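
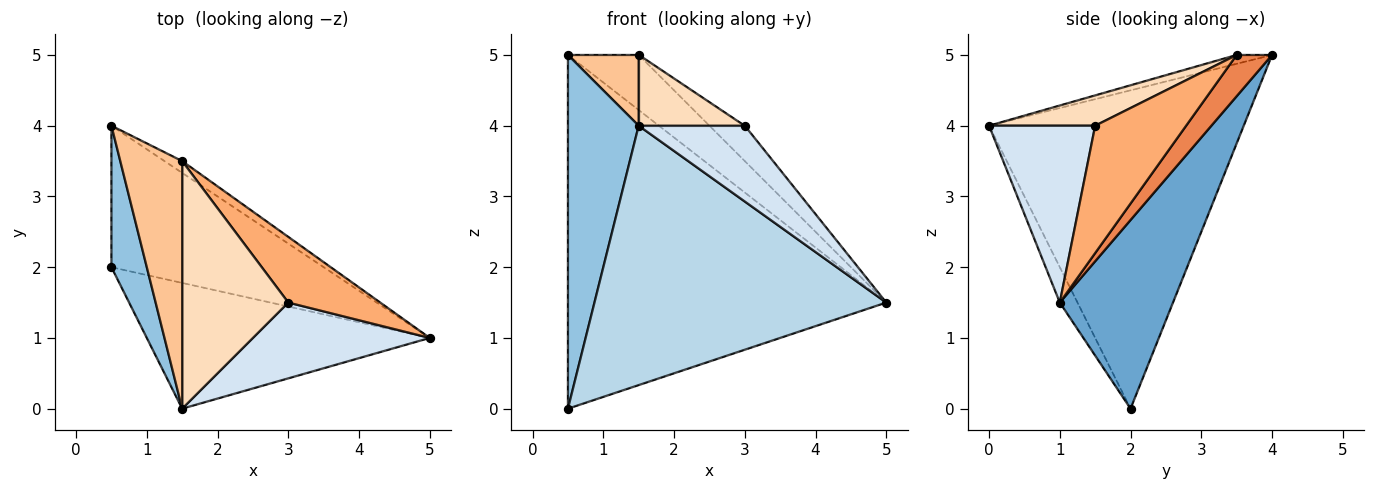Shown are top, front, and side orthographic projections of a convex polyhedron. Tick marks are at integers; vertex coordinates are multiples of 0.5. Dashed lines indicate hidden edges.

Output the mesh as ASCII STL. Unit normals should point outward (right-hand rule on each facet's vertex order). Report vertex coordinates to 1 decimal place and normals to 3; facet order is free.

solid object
 facet normal 0.313 0.882 -0.353
  outer loop
   vertex 0.5 2.0 0.0
   vertex 0.5 4.0 5.0
   vertex 5.0 1.0 1.5
  endloop
 endfacet
 facet normal -0.958 -0.266 0.106
  outer loop
   vertex 0.5 2.0 0.0
   vertex 1.5 0.0 4.0
   vertex 0.5 4.0 5.0
  endloop
 endfacet
 facet normal -0.054 -0.898 -0.436
  outer loop
   vertex 0.5 2.0 0.0
   vertex 5.0 1.0 1.5
   vertex 1.5 0.0 4.0
  endloop
 endfacet
 facet normal 0.577 -0.577 0.577
  outer loop
   vertex 3.0 1.5 4.0
   vertex 1.5 0.0 4.0
   vertex 5.0 1.0 1.5
  endloop
 endfacet
 facet normal 0.439 0.878 -0.188
  outer loop
   vertex 1.5 3.5 5.0
   vertex 5.0 1.0 1.5
   vertex 0.5 4.0 5.0
  endloop
 endfacet
 facet normal 0.773 0.301 0.558
  outer loop
   vertex 1.5 3.5 5.0
   vertex 3.0 1.5 4.0
   vertex 5.0 1.0 1.5
  endloop
 endfacet
 facet normal -0.136 -0.272 0.953
  outer loop
   vertex 1.5 3.5 5.0
   vertex 0.5 4.0 5.0
   vertex 1.5 0.0 4.0
  endloop
 endfacet
 facet normal 0.265 -0.265 0.927
  outer loop
   vertex 1.5 3.5 5.0
   vertex 1.5 0.0 4.0
   vertex 3.0 1.5 4.0
  endloop
 endfacet
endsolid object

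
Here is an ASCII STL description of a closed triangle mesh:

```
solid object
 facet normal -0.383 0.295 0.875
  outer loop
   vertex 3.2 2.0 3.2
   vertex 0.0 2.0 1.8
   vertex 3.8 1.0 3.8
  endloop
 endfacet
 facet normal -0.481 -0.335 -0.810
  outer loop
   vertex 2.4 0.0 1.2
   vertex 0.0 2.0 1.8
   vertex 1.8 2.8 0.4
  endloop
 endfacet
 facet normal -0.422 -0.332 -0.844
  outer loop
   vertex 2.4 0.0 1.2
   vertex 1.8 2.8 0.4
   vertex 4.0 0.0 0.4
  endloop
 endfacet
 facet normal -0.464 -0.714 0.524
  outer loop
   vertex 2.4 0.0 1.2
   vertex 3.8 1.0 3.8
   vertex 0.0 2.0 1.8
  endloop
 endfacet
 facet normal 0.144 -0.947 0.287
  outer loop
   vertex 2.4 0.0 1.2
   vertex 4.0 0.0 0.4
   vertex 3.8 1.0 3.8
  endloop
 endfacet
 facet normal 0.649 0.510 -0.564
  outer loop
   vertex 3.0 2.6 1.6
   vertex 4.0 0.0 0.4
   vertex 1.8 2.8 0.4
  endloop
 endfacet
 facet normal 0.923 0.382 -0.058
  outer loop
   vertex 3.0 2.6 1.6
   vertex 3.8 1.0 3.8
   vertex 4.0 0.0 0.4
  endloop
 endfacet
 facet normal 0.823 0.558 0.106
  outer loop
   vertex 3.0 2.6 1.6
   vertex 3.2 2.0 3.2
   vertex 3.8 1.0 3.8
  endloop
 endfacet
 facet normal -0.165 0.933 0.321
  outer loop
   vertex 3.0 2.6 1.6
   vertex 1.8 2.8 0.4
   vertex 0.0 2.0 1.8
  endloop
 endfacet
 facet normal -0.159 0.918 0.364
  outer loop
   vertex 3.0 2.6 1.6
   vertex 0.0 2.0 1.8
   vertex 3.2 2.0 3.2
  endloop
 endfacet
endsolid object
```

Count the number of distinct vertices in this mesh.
7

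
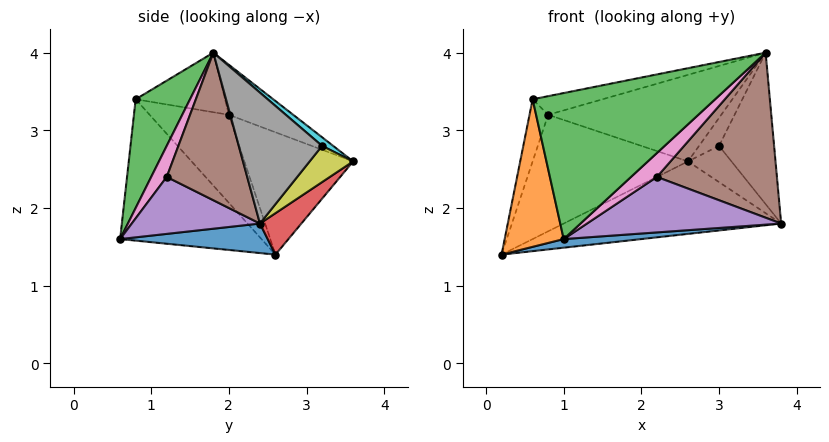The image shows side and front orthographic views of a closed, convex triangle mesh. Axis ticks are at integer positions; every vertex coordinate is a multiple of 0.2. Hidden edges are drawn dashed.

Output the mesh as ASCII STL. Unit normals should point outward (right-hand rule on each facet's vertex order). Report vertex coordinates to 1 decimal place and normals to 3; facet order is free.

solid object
 facet normal 0.107 -0.056 -0.993
  outer loop
   vertex 1.0 0.6 1.6
   vertex 0.2 2.6 1.4
   vertex 3.8 2.4 1.8
  endloop
 endfacet
 facet normal -0.911 -0.380 -0.160
  outer loop
   vertex 0.6 0.8 3.4
   vertex 0.2 2.6 1.4
   vertex 1.0 0.6 1.6
  endloop
 endfacet
 facet normal 0.281 -0.945 0.168
  outer loop
   vertex 0.6 0.8 3.4
   vertex 1.0 0.6 1.6
   vertex 3.6 1.8 4.0
  endloop
 endfacet
 facet normal 0.120 0.631 -0.766
  outer loop
   vertex 2.6 3.6 2.6
   vertex 3.8 2.4 1.8
   vertex 0.2 2.6 1.4
  endloop
 endfacet
 facet normal 0.540 -0.818 -0.196
  outer loop
   vertex 2.2 1.2 2.4
   vertex 1.0 0.6 1.6
   vertex 3.8 2.4 1.8
  endloop
 endfacet
 facet normal 0.549 -0.818 -0.173
  outer loop
   vertex 2.2 1.2 2.4
   vertex 3.8 2.4 1.8
   vertex 3.6 1.8 4.0
  endloop
 endfacet
 facet normal 0.510 -0.850 -0.128
  outer loop
   vertex 2.2 1.2 2.4
   vertex 3.6 1.8 4.0
   vertex 1.0 0.6 1.6
  endloop
 endfacet
 facet normal 0.814 0.538 0.221
  outer loop
   vertex 3.0 3.2 2.8
   vertex 3.6 1.8 4.0
   vertex 3.8 2.4 1.8
  endloop
 endfacet
 facet normal 0.707 0.707 0.000
  outer loop
   vertex 3.0 3.2 2.8
   vertex 3.8 2.4 1.8
   vertex 2.6 3.6 2.6
  endloop
 endfacet
 facet normal 0.383 0.690 0.614
  outer loop
   vertex 3.0 3.2 2.8
   vertex 2.6 3.6 2.6
   vertex 3.6 1.8 4.0
  endloop
 endfacet
 facet normal -0.256 0.200 0.946
  outer loop
   vertex 0.8 2.0 3.2
   vertex 0.6 0.8 3.4
   vertex 3.6 1.8 4.0
  endloop
 endfacet
 facet normal -0.197 0.531 0.824
  outer loop
   vertex 0.8 2.0 3.2
   vertex 3.6 1.8 4.0
   vertex 2.6 3.6 2.6
  endloop
 endfacet
 facet normal -0.904 0.213 0.372
  outer loop
   vertex 0.8 2.0 3.2
   vertex 0.2 2.6 1.4
   vertex 0.6 0.8 3.4
  endloop
 endfacet
 facet normal -0.520 0.743 0.421
  outer loop
   vertex 0.8 2.0 3.2
   vertex 2.6 3.6 2.6
   vertex 0.2 2.6 1.4
  endloop
 endfacet
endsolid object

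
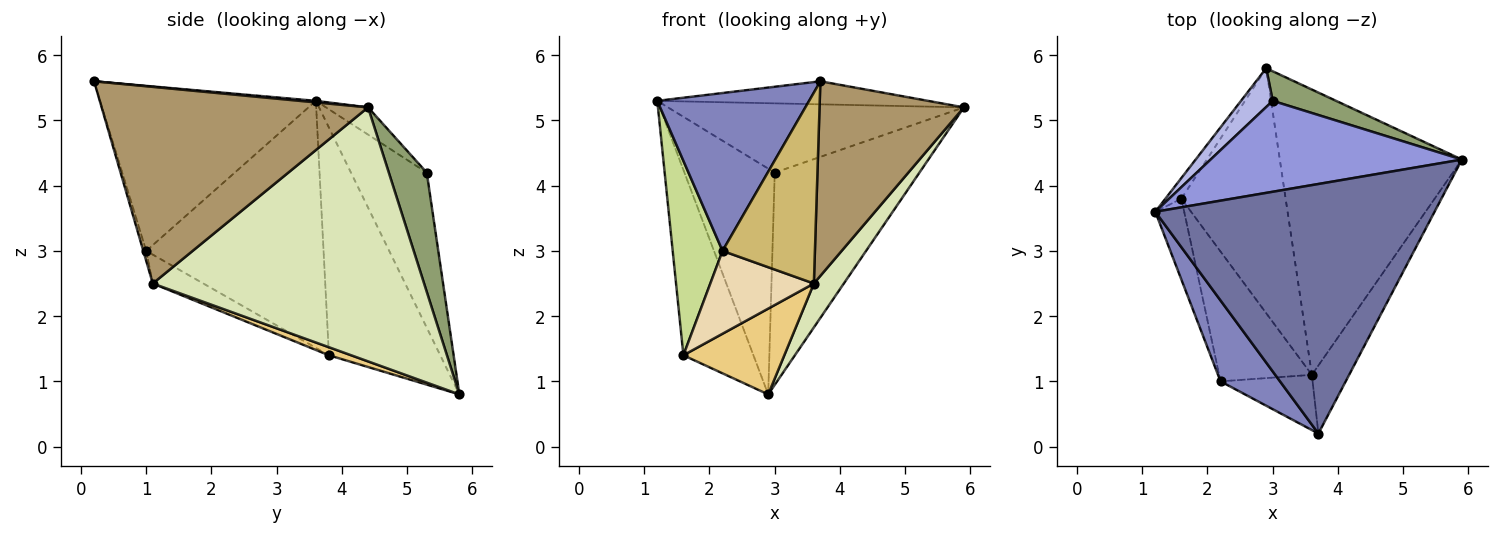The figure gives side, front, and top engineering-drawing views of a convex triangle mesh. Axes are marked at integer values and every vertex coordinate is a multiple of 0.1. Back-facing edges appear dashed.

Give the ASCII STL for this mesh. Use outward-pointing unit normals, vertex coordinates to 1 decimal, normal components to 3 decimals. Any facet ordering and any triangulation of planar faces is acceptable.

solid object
 facet normal 0.006 0.092 0.996
  outer loop
   vertex 3.7 0.2 5.6
   vertex 5.9 4.4 5.2
   vertex 1.2 3.6 5.3
  endloop
 endfacet
 facet normal -0.785 -0.552 0.283
  outer loop
   vertex 2.2 1.0 3.0
   vertex 3.7 0.2 5.6
   vertex 1.2 3.6 5.3
  endloop
 endfacet
 facet normal -0.086 0.604 0.793
  outer loop
   vertex 3.0 5.3 4.2
   vertex 1.2 3.6 5.3
   vertex 5.9 4.4 5.2
  endloop
 endfacet
 facet normal -0.637 0.759 0.130
  outer loop
   vertex 3.0 5.3 4.2
   vertex 2.9 5.8 0.8
   vertex 1.2 3.6 5.3
  endloop
 endfacet
 facet normal 0.251 0.959 0.134
  outer loop
   vertex 3.0 5.3 4.2
   vertex 5.9 4.4 5.2
   vertex 2.9 5.8 0.8
  endloop
 endfacet
 facet normal -0.845 0.531 -0.059
  outer loop
   vertex 1.6 3.8 1.4
   vertex 1.2 3.6 5.3
   vertex 2.9 5.8 0.8
  endloop
 endfacet
 facet normal -0.957 -0.269 -0.112
  outer loop
   vertex 1.6 3.8 1.4
   vertex 2.2 1.0 3.0
   vertex 1.2 3.6 5.3
  endloop
 endfacet
 facet normal 0.809 -0.089 -0.580
  outer loop
   vertex 3.6 1.1 2.5
   vertex 2.9 5.8 0.8
   vertex 5.9 4.4 5.2
  endloop
 endfacet
 facet normal 0.867 -0.470 -0.164
  outer loop
   vertex 3.6 1.1 2.5
   vertex 5.9 4.4 5.2
   vertex 3.7 0.2 5.6
  endloop
 endfacet
 facet normal -0.031 -0.960 -0.278
  outer loop
   vertex 3.6 1.1 2.5
   vertex 3.7 0.2 5.6
   vertex 2.2 1.0 3.0
  endloop
 endfacet
 facet normal 0.073 -0.330 -0.941
  outer loop
   vertex 3.6 1.1 2.5
   vertex 1.6 3.8 1.4
   vertex 2.9 5.8 0.8
  endloop
 endfacet
 facet normal -0.254 -0.520 -0.815
  outer loop
   vertex 3.6 1.1 2.5
   vertex 2.2 1.0 3.0
   vertex 1.6 3.8 1.4
  endloop
 endfacet
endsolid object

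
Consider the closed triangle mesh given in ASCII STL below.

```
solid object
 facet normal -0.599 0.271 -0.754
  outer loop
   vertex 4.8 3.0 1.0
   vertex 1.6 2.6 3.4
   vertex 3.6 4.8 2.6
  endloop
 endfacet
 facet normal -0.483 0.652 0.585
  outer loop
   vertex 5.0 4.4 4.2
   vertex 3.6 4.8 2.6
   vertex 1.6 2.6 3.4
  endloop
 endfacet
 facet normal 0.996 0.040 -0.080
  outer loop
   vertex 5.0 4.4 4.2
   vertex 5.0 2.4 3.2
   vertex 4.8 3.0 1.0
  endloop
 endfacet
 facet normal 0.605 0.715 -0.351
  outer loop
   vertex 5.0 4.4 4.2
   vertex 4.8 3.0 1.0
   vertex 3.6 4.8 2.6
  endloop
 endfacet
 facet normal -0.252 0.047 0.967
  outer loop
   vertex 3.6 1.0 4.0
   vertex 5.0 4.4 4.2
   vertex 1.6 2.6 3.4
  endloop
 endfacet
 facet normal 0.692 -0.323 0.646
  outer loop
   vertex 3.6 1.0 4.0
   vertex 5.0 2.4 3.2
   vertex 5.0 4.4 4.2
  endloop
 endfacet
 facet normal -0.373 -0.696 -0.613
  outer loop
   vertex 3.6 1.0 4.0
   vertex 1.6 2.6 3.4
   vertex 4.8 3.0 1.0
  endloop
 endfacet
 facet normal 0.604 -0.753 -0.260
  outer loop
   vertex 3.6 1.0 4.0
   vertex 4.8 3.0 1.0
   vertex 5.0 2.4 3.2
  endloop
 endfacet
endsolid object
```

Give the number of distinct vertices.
6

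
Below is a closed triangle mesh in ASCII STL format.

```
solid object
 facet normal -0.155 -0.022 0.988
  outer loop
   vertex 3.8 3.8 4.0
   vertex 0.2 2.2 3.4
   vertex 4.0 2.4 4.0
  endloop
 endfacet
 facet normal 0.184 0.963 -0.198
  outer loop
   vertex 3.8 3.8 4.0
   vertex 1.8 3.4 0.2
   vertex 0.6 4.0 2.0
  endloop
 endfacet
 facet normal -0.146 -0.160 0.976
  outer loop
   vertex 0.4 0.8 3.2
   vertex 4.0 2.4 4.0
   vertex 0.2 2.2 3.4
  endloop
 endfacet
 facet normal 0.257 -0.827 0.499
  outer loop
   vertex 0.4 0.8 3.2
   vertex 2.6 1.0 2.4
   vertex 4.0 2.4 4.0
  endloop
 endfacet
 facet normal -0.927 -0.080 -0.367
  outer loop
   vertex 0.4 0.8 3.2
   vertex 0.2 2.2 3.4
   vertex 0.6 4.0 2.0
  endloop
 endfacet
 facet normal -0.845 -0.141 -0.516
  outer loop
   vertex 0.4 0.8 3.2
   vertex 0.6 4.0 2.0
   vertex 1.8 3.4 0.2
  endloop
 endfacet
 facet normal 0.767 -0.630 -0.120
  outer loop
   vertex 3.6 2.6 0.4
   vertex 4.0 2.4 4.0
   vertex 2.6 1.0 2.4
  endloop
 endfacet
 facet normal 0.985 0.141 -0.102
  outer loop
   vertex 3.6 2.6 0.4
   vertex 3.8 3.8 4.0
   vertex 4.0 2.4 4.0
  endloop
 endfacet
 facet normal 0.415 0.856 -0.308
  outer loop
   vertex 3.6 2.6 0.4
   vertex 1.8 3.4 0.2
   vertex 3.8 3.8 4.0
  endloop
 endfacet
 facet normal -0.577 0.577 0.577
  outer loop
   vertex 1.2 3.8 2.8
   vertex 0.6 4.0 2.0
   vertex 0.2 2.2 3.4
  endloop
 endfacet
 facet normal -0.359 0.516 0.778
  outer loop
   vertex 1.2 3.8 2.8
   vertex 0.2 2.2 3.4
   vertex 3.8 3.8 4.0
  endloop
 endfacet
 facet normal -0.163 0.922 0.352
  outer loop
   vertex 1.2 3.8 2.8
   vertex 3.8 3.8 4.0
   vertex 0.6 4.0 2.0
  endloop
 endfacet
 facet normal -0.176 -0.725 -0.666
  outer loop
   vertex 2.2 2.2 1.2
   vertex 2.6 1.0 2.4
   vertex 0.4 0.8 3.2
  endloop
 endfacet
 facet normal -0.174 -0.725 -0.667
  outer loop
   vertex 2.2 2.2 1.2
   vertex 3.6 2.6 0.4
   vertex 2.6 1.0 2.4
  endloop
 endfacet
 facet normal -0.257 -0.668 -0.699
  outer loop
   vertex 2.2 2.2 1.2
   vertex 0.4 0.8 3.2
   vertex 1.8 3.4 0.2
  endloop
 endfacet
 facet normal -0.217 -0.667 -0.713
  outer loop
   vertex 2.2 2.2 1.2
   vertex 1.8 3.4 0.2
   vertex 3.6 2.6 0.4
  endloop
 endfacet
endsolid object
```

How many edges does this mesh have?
24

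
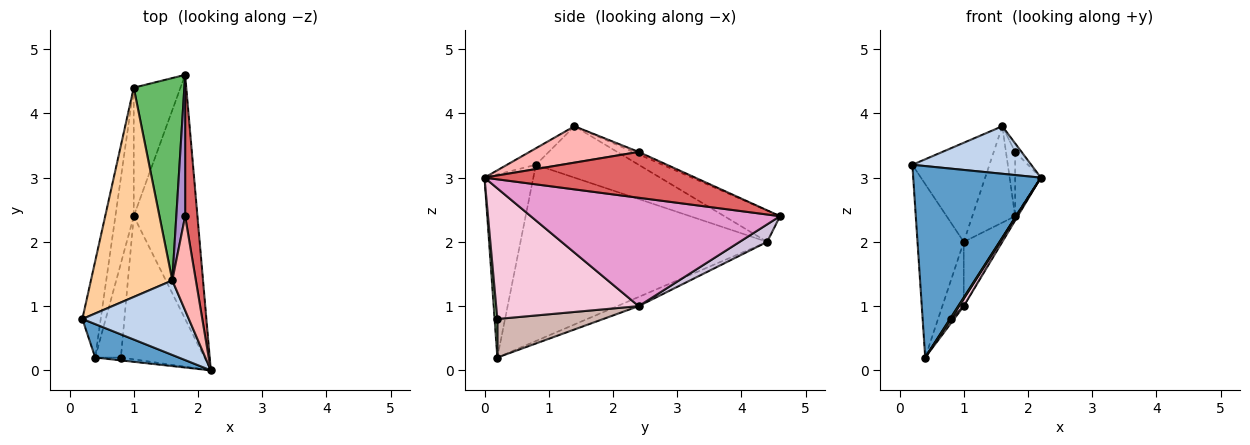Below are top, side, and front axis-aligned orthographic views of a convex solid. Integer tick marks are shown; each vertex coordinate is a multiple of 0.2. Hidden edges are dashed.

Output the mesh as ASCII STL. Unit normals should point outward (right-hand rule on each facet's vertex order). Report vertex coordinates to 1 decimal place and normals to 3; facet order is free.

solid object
 facet normal -0.353 -0.922 0.161
  outer loop
   vertex 0.4 0.2 0.2
   vertex 2.2 0.0 3.0
   vertex 0.2 0.8 3.2
  endloop
 endfacet
 facet normal -0.130 -0.533 0.836
  outer loop
   vertex 1.6 1.4 3.8
   vertex 0.2 0.8 3.2
   vertex 2.2 0.0 3.0
  endloop
 endfacet
 facet normal -0.978 0.183 -0.102
  outer loop
   vertex 1.0 4.4 2.0
   vertex 0.4 0.2 0.2
   vertex 0.2 0.8 3.2
  endloop
 endfacet
 facet normal -0.496 0.372 0.785
  outer loop
   vertex 1.0 4.4 2.0
   vertex 0.2 0.8 3.2
   vertex 1.6 1.4 3.8
  endloop
 endfacet
 facet normal -0.488 0.375 0.788
  outer loop
   vertex 1.0 4.4 2.0
   vertex 1.6 1.4 3.8
   vertex 1.8 4.6 2.4
  endloop
 endfacet
 facet normal 0.802 -0.267 -0.535
  outer loop
   vertex 0.8 0.2 0.8
   vertex 2.2 0.0 3.0
   vertex 0.4 0.2 0.2
  endloop
 endfacet
 facet normal 0.959 0.117 0.257
  outer loop
   vertex 1.8 2.4 3.4
   vertex 2.2 0.0 3.0
   vertex 1.8 4.6 2.4
  endloop
 endfacet
 facet normal 0.839 0.049 0.543
  outer loop
   vertex 1.8 2.4 3.4
   vertex 1.6 1.4 3.8
   vertex 2.2 0.0 3.0
  endloop
 endfacet
 facet normal -0.241 0.402 0.884
  outer loop
   vertex 1.8 2.4 3.4
   vertex 1.8 4.6 2.4
   vertex 1.6 1.4 3.8
  endloop
 endfacet
 facet normal 0.318 0.424 -0.848
  outer loop
   vertex 1.0 2.4 1.0
   vertex 1.0 4.4 2.0
   vertex 1.8 4.6 2.4
  endloop
 endfacet
 facet normal -0.408 0.408 -0.816
  outer loop
   vertex 1.0 2.4 1.0
   vertex 0.4 0.2 0.2
   vertex 1.0 4.4 2.0
  endloop
 endfacet
 facet normal 0.832 -0.025 -0.555
  outer loop
   vertex 1.0 2.4 1.0
   vertex 0.8 0.2 0.8
   vertex 0.4 0.2 0.2
  endloop
 endfacet
 facet normal 0.862 0.009 -0.507
  outer loop
   vertex 1.0 2.4 1.0
   vertex 1.8 4.6 2.4
   vertex 2.2 0.0 3.0
  endloop
 endfacet
 facet normal 0.842 -0.028 -0.538
  outer loop
   vertex 1.0 2.4 1.0
   vertex 2.2 0.0 3.0
   vertex 0.8 0.2 0.8
  endloop
 endfacet
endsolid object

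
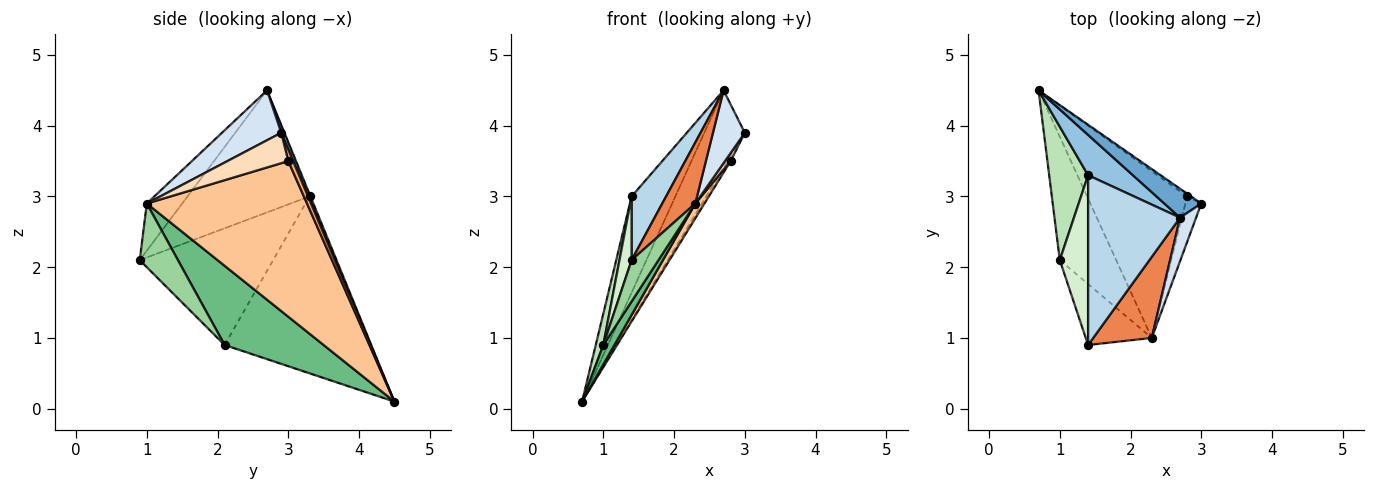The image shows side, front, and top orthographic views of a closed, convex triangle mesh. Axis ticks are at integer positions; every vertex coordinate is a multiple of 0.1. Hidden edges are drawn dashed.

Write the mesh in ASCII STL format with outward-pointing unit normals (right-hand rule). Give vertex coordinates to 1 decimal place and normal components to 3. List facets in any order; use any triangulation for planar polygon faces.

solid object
 facet normal 0.074 0.934 0.349
  outer loop
   vertex 2.7 2.7 4.5
   vertex 3.0 2.9 3.9
   vertex 0.7 4.5 0.1
  endloop
 endfacet
 facet normal -0.020 0.922 0.386
  outer loop
   vertex 1.4 3.3 3.0
   vertex 2.7 2.7 4.5
   vertex 0.7 4.5 0.1
  endloop
 endfacet
 facet normal -0.779 -0.220 0.587
  outer loop
   vertex 1.4 3.3 3.0
   vertex 1.4 0.9 2.1
   vertex 2.7 2.7 4.5
  endloop
 endfacet
 facet normal 0.848 -0.455 0.272
  outer loop
   vertex 2.3 1.0 2.9
   vertex 3.0 2.9 3.9
   vertex 2.7 2.7 4.5
  endloop
 endfacet
 facet normal -0.541 -0.505 0.672
  outer loop
   vertex 2.3 1.0 2.9
   vertex 2.7 2.7 4.5
   vertex 1.4 0.9 2.1
  endloop
 endfacet
 facet normal 0.817 0.503 -0.283
  outer loop
   vertex 2.8 3.0 3.5
   vertex 0.7 4.5 0.1
   vertex 3.0 2.9 3.9
  endloop
 endfacet
 facet normal 0.840 -0.048 -0.540
  outer loop
   vertex 2.8 3.0 3.5
   vertex 2.3 1.0 2.9
   vertex 0.7 4.5 0.1
  endloop
 endfacet
 facet normal 0.883 -0.082 -0.462
  outer loop
   vertex 2.8 3.0 3.5
   vertex 3.0 2.9 3.9
   vertex 2.3 1.0 2.9
  endloop
 endfacet
 facet normal 0.811 -0.091 -0.577
  outer loop
   vertex 1.0 2.1 0.9
   vertex 0.7 4.5 0.1
   vertex 2.3 1.0 2.9
  endloop
 endfacet
 facet normal 0.624 -0.439 -0.647
  outer loop
   vertex 1.0 2.1 0.9
   vertex 2.3 1.0 2.9
   vertex 1.4 0.9 2.1
  endloop
 endfacet
 facet normal -0.975 -0.050 0.215
  outer loop
   vertex 1.0 2.1 0.9
   vertex 1.4 3.3 3.0
   vertex 0.7 4.5 0.1
  endloop
 endfacet
 facet normal -0.968 -0.088 0.235
  outer loop
   vertex 1.0 2.1 0.9
   vertex 1.4 0.9 2.1
   vertex 1.4 3.3 3.0
  endloop
 endfacet
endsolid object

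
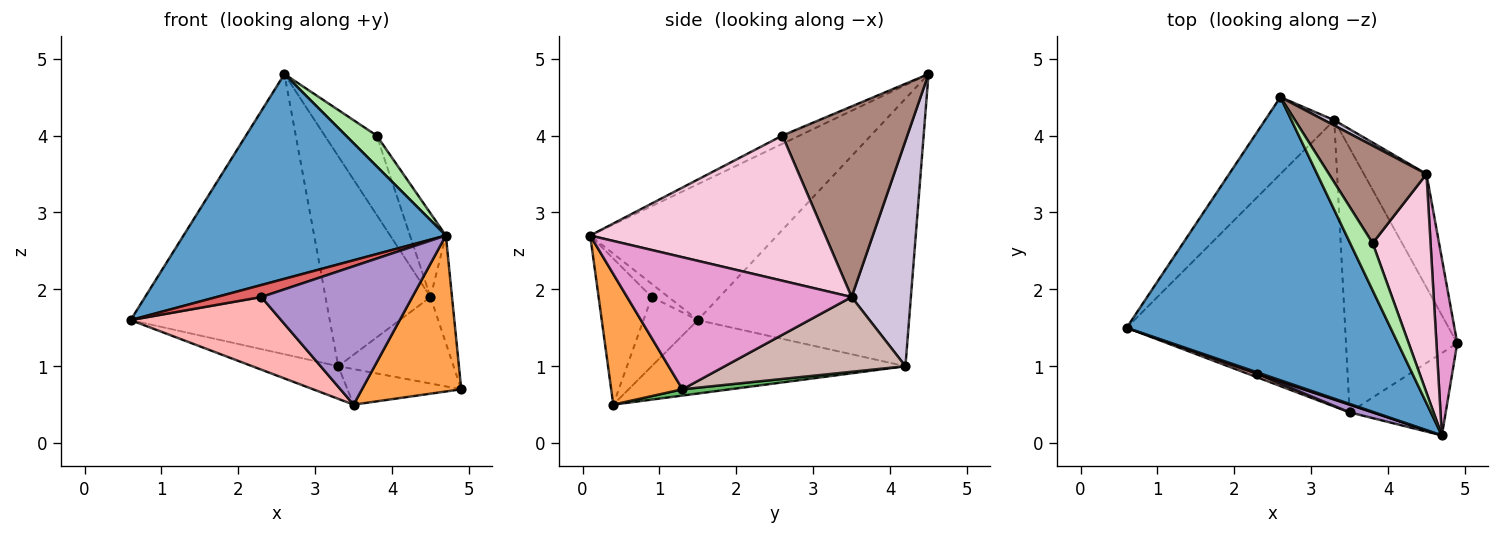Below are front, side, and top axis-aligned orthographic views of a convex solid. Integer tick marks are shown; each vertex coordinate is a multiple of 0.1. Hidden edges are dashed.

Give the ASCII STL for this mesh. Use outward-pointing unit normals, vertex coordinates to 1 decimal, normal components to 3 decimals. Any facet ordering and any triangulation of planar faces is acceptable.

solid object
 facet normal -0.385 -0.541 0.748
  outer loop
   vertex 4.7 0.1 2.7
   vertex 2.6 4.5 4.8
   vertex 0.6 1.5 1.6
  endloop
 endfacet
 facet normal -0.715 0.674 -0.185
  outer loop
   vertex 3.3 4.2 1.0
   vertex 0.6 1.5 1.6
   vertex 2.6 4.5 4.8
  endloop
 endfacet
 facet normal 0.536 -0.746 -0.394
  outer loop
   vertex 3.5 0.4 0.5
   vertex 4.9 1.3 0.7
   vertex 4.7 0.1 2.7
  endloop
 endfacet
 facet normal -0.317 0.107 -0.942
  outer loop
   vertex 3.5 0.4 0.5
   vertex 0.6 1.5 1.6
   vertex 3.3 4.2 1.0
  endloop
 endfacet
 facet normal 0.056 0.133 -0.990
  outer loop
   vertex 3.5 0.4 0.5
   vertex 3.3 4.2 1.0
   vertex 4.9 1.3 0.7
  endloop
 endfacet
 facet normal -0.292 -0.522 0.801
  outer loop
   vertex 3.8 2.6 4.0
   vertex 2.6 4.5 4.8
   vertex 4.7 0.1 2.7
  endloop
 endfacet
 facet normal -0.349 -0.930 0.116
  outer loop
   vertex 2.3 0.9 1.9
   vertex 4.7 0.1 2.7
   vertex 0.6 1.5 1.6
  endloop
 endfacet
 facet normal -0.339 -0.940 0.045
  outer loop
   vertex 2.3 0.9 1.9
   vertex 0.6 1.5 1.6
   vertex 3.5 0.4 0.5
  endloop
 endfacet
 facet normal -0.331 -0.942 0.052
  outer loop
   vertex 2.3 0.9 1.9
   vertex 3.5 0.4 0.5
   vertex 4.7 0.1 2.7
  endloop
 endfacet
 facet normal 0.491 0.871 0.022
  outer loop
   vertex 4.5 3.5 1.9
   vertex 3.3 4.2 1.0
   vertex 2.6 4.5 4.8
  endloop
 endfacet
 facet normal 0.835 0.347 0.427
  outer loop
   vertex 4.5 3.5 1.9
   vertex 2.6 4.5 4.8
   vertex 3.8 2.6 4.0
  endloop
 endfacet
 facet normal 0.689 0.440 -0.576
  outer loop
   vertex 4.5 3.5 1.9
   vertex 4.9 1.3 0.7
   vertex 3.3 4.2 1.0
  endloop
 endfacet
 facet normal 0.983 0.094 0.155
  outer loop
   vertex 4.5 3.5 1.9
   vertex 4.7 0.1 2.7
   vertex 4.9 1.3 0.7
  endloop
 endfacet
 facet normal 0.920 0.140 0.367
  outer loop
   vertex 4.5 3.5 1.9
   vertex 3.8 2.6 4.0
   vertex 4.7 0.1 2.7
  endloop
 endfacet
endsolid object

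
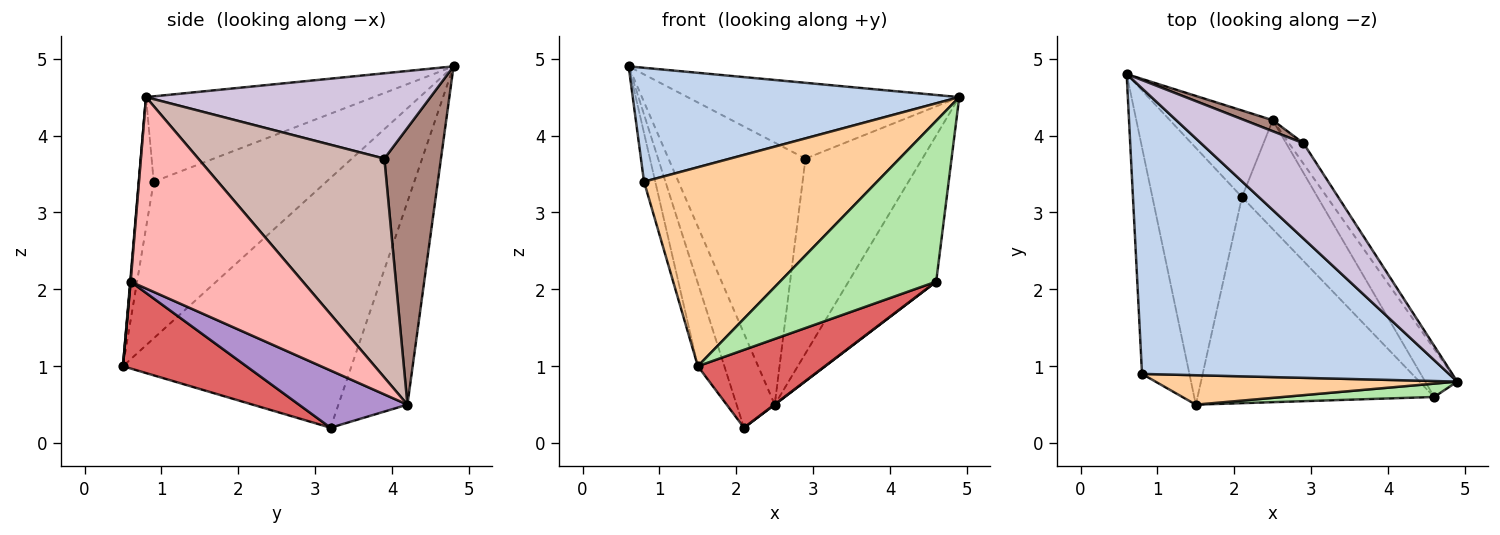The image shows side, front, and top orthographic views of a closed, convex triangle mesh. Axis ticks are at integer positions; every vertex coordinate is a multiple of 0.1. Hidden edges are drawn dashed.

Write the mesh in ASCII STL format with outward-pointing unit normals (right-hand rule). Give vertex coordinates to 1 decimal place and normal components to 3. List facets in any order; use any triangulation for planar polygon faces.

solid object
 facet normal -0.936 0.109 -0.336
  outer loop
   vertex 2.1 3.2 0.2
   vertex 1.5 0.5 1.0
   vertex 0.6 4.8 4.9
  endloop
 endfacet
 facet normal -0.250 -0.359 0.899
  outer loop
   vertex 0.8 0.9 3.4
   vertex 4.9 0.8 4.5
   vertex 0.6 4.8 4.9
  endloop
 endfacet
 facet normal -0.955 0.062 -0.289
  outer loop
   vertex 0.8 0.9 3.4
   vertex 0.6 4.8 4.9
   vertex 1.5 0.5 1.0
  endloop
 endfacet
 facet normal -0.063 -0.987 0.146
  outer loop
   vertex 0.8 0.9 3.4
   vertex 1.5 0.5 1.0
   vertex 4.9 0.8 4.5
  endloop
 endfacet
 facet normal -0.800 0.442 -0.406
  outer loop
   vertex 2.5 4.2 0.5
   vertex 2.1 3.2 0.2
   vertex 0.6 4.8 4.9
  endloop
 endfacet
 facet normal 0.003 -0.997 0.083
  outer loop
   vertex 4.6 0.6 2.1
   vertex 4.9 0.8 4.5
   vertex 1.5 0.5 1.0
  endloop
 endfacet
 facet normal 0.325 -0.334 -0.885
  outer loop
   vertex 4.6 0.6 2.1
   vertex 1.5 0.5 1.0
   vertex 2.1 3.2 0.2
  endloop
 endfacet
 facet normal 0.881 0.449 -0.148
  outer loop
   vertex 4.6 0.6 2.1
   vertex 2.5 4.2 0.5
   vertex 4.9 0.8 4.5
  endloop
 endfacet
 facet normal 0.604 -0.002 -0.797
  outer loop
   vertex 4.6 0.6 2.1
   vertex 2.1 3.2 0.2
   vertex 2.5 4.2 0.5
  endloop
 endfacet
 facet normal 0.546 0.522 0.656
  outer loop
   vertex 2.9 3.9 3.7
   vertex 0.6 4.8 4.9
   vertex 4.9 0.8 4.5
  endloop
 endfacet
 facet normal 0.382 0.923 0.039
  outer loop
   vertex 2.9 3.9 3.7
   vertex 2.5 4.2 0.5
   vertex 0.6 4.8 4.9
  endloop
 endfacet
 facet normal 0.845 0.531 -0.056
  outer loop
   vertex 2.9 3.9 3.7
   vertex 4.9 0.8 4.5
   vertex 2.5 4.2 0.5
  endloop
 endfacet
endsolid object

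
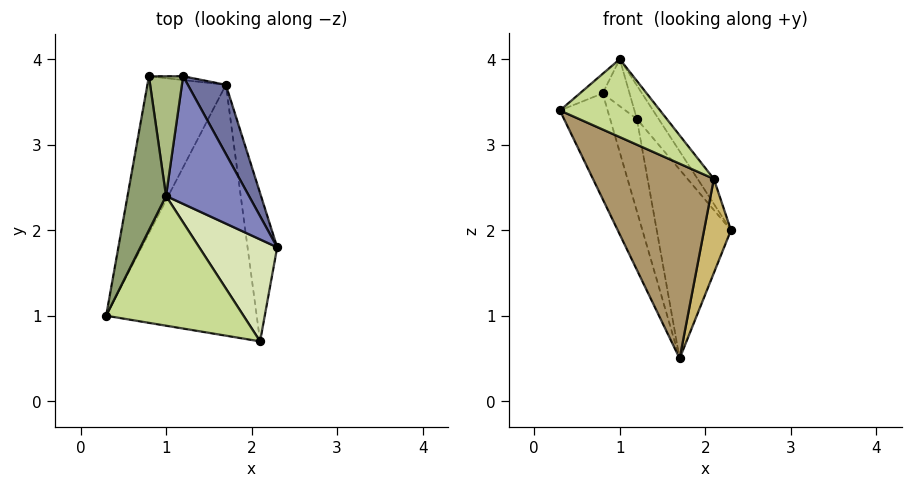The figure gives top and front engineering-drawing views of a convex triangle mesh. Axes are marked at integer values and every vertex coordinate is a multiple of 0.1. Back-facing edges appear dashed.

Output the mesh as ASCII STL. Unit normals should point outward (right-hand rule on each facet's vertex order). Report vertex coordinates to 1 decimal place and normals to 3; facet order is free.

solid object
 facet normal 0.904 0.402 0.147
  outer loop
   vertex 1.7 3.7 0.5
   vertex 1.2 3.8 3.3
   vertex 2.3 1.8 2.0
  endloop
 endfacet
 facet normal 0.849 0.134 0.511
  outer loop
   vertex 1.0 2.4 4.0
   vertex 2.3 1.8 2.0
   vertex 1.2 3.8 3.3
  endloop
 endfacet
 facet normal -0.942 0.188 -0.279
  outer loop
   vertex 0.8 3.8 3.6
   vertex 1.7 3.7 0.5
   vertex 0.3 1.0 3.4
  endloop
 endfacet
 facet normal -0.031 0.999 -0.041
  outer loop
   vertex 0.8 3.8 3.6
   vertex 1.2 3.8 3.3
   vertex 1.7 3.7 0.5
  endloop
 endfacet
 facet normal -0.741 0.085 0.667
  outer loop
   vertex 0.8 3.8 3.6
   vertex 0.3 1.0 3.4
   vertex 1.0 2.4 4.0
  endloop
 endfacet
 facet normal 0.572 0.300 0.763
  outer loop
   vertex 0.8 3.8 3.6
   vertex 1.0 2.4 4.0
   vertex 1.2 3.8 3.3
  endloop
 endfacet
 facet normal 0.283 -0.494 0.822
  outer loop
   vertex 2.1 0.7 2.6
   vertex 1.0 2.4 4.0
   vertex 0.3 1.0 3.4
  endloop
 endfacet
 facet normal 0.849 0.126 0.514
  outer loop
   vertex 2.1 0.7 2.6
   vertex 2.3 1.8 2.0
   vertex 1.0 2.4 4.0
  endloop
 endfacet
 facet normal -0.413 -0.559 -0.719
  outer loop
   vertex 2.1 0.7 2.6
   vertex 0.3 1.0 3.4
   vertex 1.7 3.7 0.5
  endloop
 endfacet
 facet normal 0.383 -0.495 -0.780
  outer loop
   vertex 2.1 0.7 2.6
   vertex 1.7 3.7 0.5
   vertex 2.3 1.8 2.0
  endloop
 endfacet
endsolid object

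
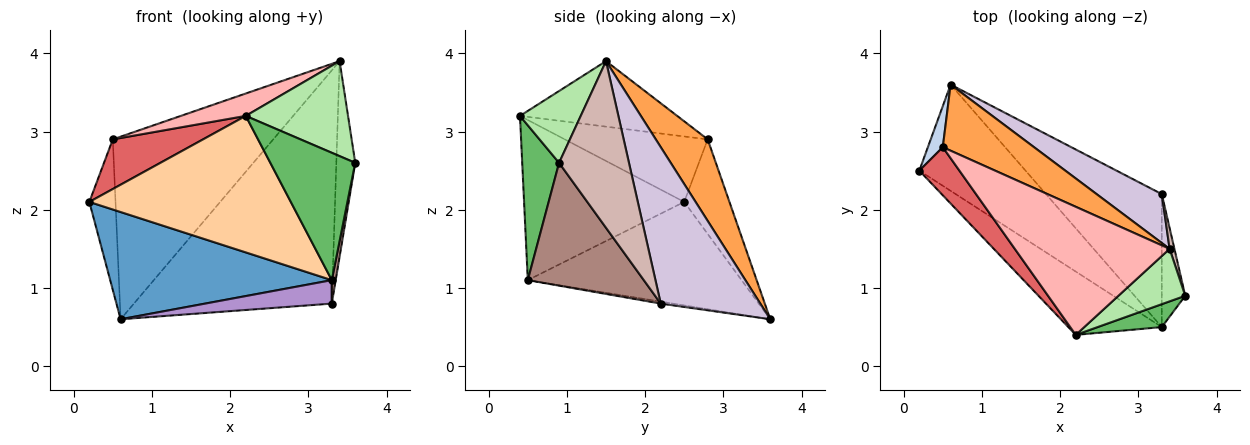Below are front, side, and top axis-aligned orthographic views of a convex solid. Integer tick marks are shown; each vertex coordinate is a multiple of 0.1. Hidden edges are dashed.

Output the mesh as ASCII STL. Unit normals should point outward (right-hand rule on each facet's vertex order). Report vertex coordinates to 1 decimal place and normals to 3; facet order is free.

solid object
 facet normal -0.565 -0.586 -0.581
  outer loop
   vertex 3.3 0.5 1.1
   vertex 0.2 2.5 2.1
   vertex 0.6 3.6 0.6
  endloop
 endfacet
 facet normal -0.857 0.496 0.135
  outer loop
   vertex 0.5 2.8 2.9
   vertex 0.6 3.6 0.6
   vertex 0.2 2.5 2.1
  endloop
 endfacet
 facet normal 0.291 0.900 0.326
  outer loop
   vertex 0.5 2.8 2.9
   vertex 3.4 1.5 3.9
   vertex 0.6 3.6 0.6
  endloop
 endfacet
 facet normal -0.585 -0.736 -0.341
  outer loop
   vertex 2.2 0.4 3.2
   vertex 0.2 2.5 2.1
   vertex 3.3 0.5 1.1
  endloop
 endfacet
 facet normal 0.393 -0.905 0.163
  outer loop
   vertex 2.2 0.4 3.2
   vertex 3.3 0.5 1.1
   vertex 3.6 0.9 2.6
  endloop
 endfacet
 facet normal 0.461 -0.776 0.429
  outer loop
   vertex 2.2 0.4 3.2
   vertex 3.6 0.9 2.6
   vertex 3.4 1.5 3.9
  endloop
 endfacet
 facet normal -0.751 -0.474 0.459
  outer loop
   vertex 2.2 0.4 3.2
   vertex 0.5 2.8 2.9
   vertex 0.2 2.5 2.1
  endloop
 endfacet
 facet normal -0.385 -0.159 0.909
  outer loop
   vertex 2.2 0.4 3.2
   vertex 3.4 1.5 3.9
   vertex 0.5 2.8 2.9
  endloop
 endfacet
 facet normal -0.017 -0.174 -0.985
  outer loop
   vertex 3.3 2.2 0.8
   vertex 3.3 0.5 1.1
   vertex 0.6 3.6 0.6
  endloop
 endfacet
 facet normal 0.442 0.878 0.184
  outer loop
   vertex 3.3 2.2 0.8
   vertex 0.6 3.6 0.6
   vertex 3.4 1.5 3.9
  endloop
 endfacet
 facet normal 0.982 -0.033 -0.188
  outer loop
   vertex 3.3 2.2 0.8
   vertex 3.6 0.9 2.6
   vertex 3.3 0.5 1.1
  endloop
 endfacet
 facet normal 0.965 0.261 0.028
  outer loop
   vertex 3.3 2.2 0.8
   vertex 3.4 1.5 3.9
   vertex 3.6 0.9 2.6
  endloop
 endfacet
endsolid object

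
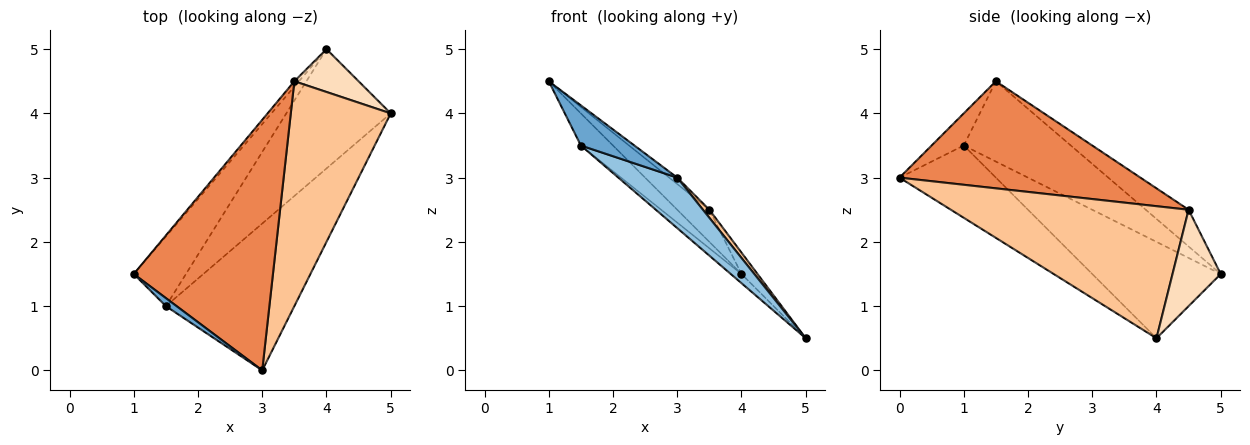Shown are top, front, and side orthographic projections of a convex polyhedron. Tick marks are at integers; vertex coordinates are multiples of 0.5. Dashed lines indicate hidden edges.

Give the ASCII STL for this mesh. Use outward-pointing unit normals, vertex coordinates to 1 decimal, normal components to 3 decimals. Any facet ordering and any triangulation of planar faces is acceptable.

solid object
 facet normal -0.507 -0.845 0.169
  outer loop
   vertex 1.5 1.0 3.5
   vertex 3.0 0.0 3.0
   vertex 1.0 1.5 4.5
  endloop
 endfacet
 facet normal -0.470 -0.287 -0.835
  outer loop
   vertex 1.5 1.0 3.5
   vertex 5.0 4.0 0.5
   vertex 3.0 0.0 3.0
  endloop
 endfacet
 facet normal -0.813 0.244 -0.529
  outer loop
   vertex 1.5 1.0 3.5
   vertex 1.0 1.5 4.5
   vertex 4.0 5.0 1.5
  endloop
 endfacet
 facet normal -0.677 0.056 -0.734
  outer loop
   vertex 1.5 1.0 3.5
   vertex 4.0 5.0 1.5
   vertex 5.0 4.0 0.5
  endloop
 endfacet
 facet normal 0.610 0.020 0.792
  outer loop
   vertex 3.5 4.5 2.5
   vertex 1.0 1.5 4.5
   vertex 3.0 0.0 3.0
  endloop
 endfacet
 facet normal -0.796 0.597 -0.100
  outer loop
   vertex 3.5 4.5 2.5
   vertex 4.0 5.0 1.5
   vertex 1.0 1.5 4.5
  endloop
 endfacet
 facet normal 0.797 -0.022 0.603
  outer loop
   vertex 3.5 4.5 2.5
   vertex 3.0 0.0 3.0
   vertex 5.0 4.0 0.5
  endloop
 endfacet
 facet normal 0.802 0.267 0.535
  outer loop
   vertex 3.5 4.5 2.5
   vertex 5.0 4.0 0.5
   vertex 4.0 5.0 1.5
  endloop
 endfacet
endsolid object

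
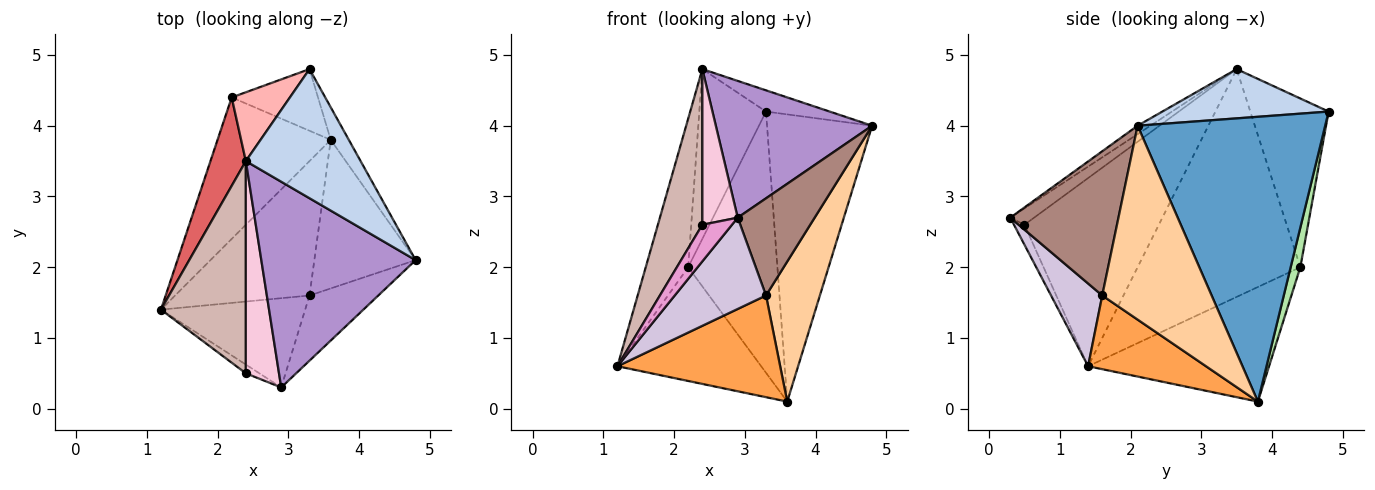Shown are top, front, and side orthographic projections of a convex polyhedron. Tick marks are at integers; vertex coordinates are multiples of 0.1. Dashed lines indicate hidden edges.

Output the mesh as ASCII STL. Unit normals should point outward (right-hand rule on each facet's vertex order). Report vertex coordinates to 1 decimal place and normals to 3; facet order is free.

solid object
 facet normal 0.871 0.488 -0.055
  outer loop
   vertex 3.6 3.8 0.1
   vertex 3.3 4.8 4.2
   vertex 4.8 2.1 4.0
  endloop
 endfacet
 facet normal 0.390 0.149 0.909
  outer loop
   vertex 2.4 3.5 4.8
   vertex 4.8 2.1 4.0
   vertex 3.3 4.8 4.2
  endloop
 endfacet
 facet normal 0.401 -0.553 -0.731
  outer loop
   vertex 3.3 1.6 1.6
   vertex 1.2 1.4 0.6
   vertex 3.6 3.8 0.1
  endloop
 endfacet
 facet normal 0.812 -0.400 -0.424
  outer loop
   vertex 3.3 1.6 1.6
   vertex 3.6 3.8 0.1
   vertex 4.8 2.1 4.0
  endloop
 endfacet
 facet normal -0.619 0.492 -0.612
  outer loop
   vertex 2.2 4.4 2.0
   vertex 3.6 3.8 0.1
   vertex 1.2 1.4 0.6
  endloop
 endfacet
 facet normal 0.105 0.968 -0.228
  outer loop
   vertex 2.2 4.4 2.0
   vertex 3.3 4.8 4.2
   vertex 3.6 3.8 0.1
  endloop
 endfacet
 facet normal -0.957 0.250 0.149
  outer loop
   vertex 2.2 4.4 2.0
   vertex 1.2 1.4 0.6
   vertex 2.4 3.5 4.8
  endloop
 endfacet
 facet normal -0.736 0.627 0.254
  outer loop
   vertex 2.2 4.4 2.0
   vertex 2.4 3.5 4.8
   vertex 3.3 4.8 4.2
  endloop
 endfacet
 facet normal -0.045 -0.553 0.832
  outer loop
   vertex 2.9 0.3 2.7
   vertex 4.8 2.1 4.0
   vertex 2.4 3.5 4.8
  endloop
 endfacet
 facet normal 0.372 -0.664 -0.649
  outer loop
   vertex 2.9 0.3 2.7
   vertex 1.2 1.4 0.6
   vertex 3.3 1.6 1.6
  endloop
 endfacet
 facet normal 0.760 -0.540 -0.362
  outer loop
   vertex 2.9 0.3 2.7
   vertex 3.3 1.6 1.6
   vertex 4.8 2.1 4.0
  endloop
 endfacet
 facet normal -0.873 -0.289 0.394
  outer loop
   vertex 2.4 0.5 2.6
   vertex 2.4 3.5 4.8
   vertex 1.2 1.4 0.6
  endloop
 endfacet
 facet normal -0.324 -0.920 -0.220
  outer loop
   vertex 2.4 0.5 2.6
   vertex 1.2 1.4 0.6
   vertex 2.9 0.3 2.7
  endloop
 endfacet
 facet normal -0.370 -0.549 0.749
  outer loop
   vertex 2.4 0.5 2.6
   vertex 2.9 0.3 2.7
   vertex 2.4 3.5 4.8
  endloop
 endfacet
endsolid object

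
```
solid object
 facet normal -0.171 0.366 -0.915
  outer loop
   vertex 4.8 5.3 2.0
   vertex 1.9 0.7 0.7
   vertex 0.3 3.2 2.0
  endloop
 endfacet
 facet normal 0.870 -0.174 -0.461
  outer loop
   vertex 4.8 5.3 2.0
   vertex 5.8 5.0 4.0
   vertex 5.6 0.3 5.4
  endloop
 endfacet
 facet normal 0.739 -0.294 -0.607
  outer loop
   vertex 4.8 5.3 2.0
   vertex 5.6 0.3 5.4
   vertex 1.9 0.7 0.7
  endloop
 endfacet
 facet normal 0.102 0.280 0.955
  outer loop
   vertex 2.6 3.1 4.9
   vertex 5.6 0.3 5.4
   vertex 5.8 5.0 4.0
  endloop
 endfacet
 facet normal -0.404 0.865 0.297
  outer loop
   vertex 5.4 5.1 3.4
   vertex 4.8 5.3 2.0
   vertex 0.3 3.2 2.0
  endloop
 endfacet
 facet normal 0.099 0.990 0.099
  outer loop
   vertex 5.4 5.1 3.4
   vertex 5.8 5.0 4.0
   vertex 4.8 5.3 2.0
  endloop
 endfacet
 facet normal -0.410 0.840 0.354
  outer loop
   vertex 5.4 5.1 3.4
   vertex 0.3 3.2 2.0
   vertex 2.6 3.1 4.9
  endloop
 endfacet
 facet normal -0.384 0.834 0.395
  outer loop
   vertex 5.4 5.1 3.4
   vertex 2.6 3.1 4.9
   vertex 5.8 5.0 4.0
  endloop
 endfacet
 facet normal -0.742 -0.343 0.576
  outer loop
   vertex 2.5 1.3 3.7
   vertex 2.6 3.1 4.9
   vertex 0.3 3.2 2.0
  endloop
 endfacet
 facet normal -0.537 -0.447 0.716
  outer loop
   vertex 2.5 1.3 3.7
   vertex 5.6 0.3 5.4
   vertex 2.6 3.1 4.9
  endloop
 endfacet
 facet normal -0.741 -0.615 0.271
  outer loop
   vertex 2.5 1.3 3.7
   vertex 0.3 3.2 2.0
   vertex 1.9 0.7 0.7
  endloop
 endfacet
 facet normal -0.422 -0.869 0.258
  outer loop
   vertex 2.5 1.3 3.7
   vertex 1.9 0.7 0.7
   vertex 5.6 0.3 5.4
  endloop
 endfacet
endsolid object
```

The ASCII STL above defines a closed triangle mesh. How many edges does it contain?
18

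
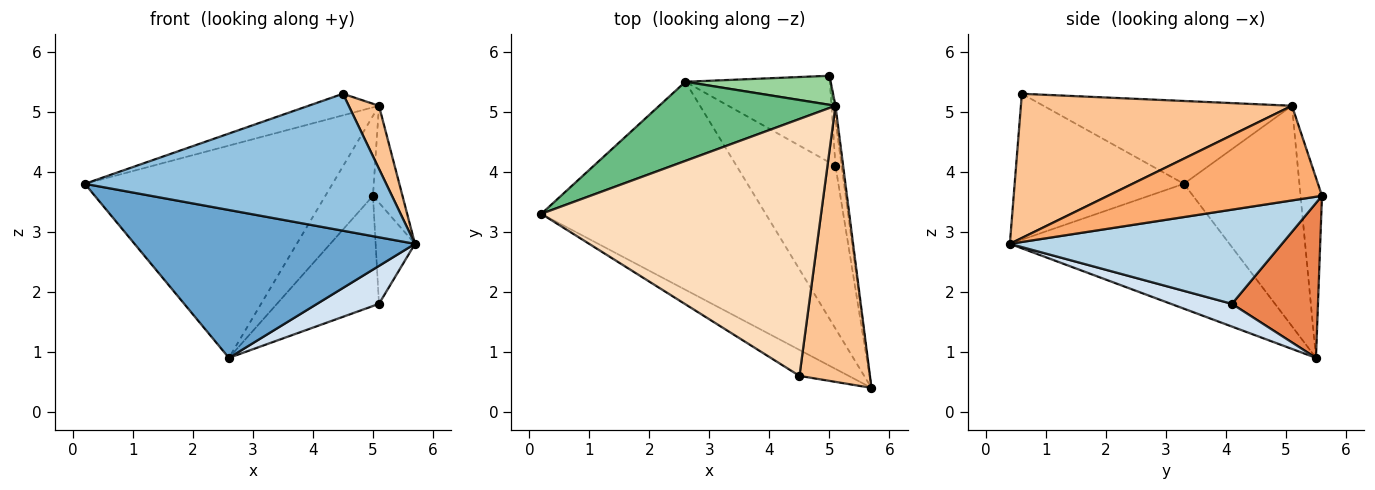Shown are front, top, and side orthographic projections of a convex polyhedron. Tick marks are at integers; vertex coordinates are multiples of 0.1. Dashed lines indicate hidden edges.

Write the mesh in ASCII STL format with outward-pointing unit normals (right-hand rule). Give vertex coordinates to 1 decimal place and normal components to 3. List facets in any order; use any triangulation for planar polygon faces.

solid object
 facet normal -0.413 -0.528 -0.742
  outer loop
   vertex 2.6 5.5 0.9
   vertex 5.7 0.4 2.8
   vertex 0.2 3.3 3.8
  endloop
 endfacet
 facet normal -0.483 -0.860 -0.163
  outer loop
   vertex 4.5 0.6 5.3
   vertex 0.2 3.3 3.8
   vertex 5.7 0.4 2.8
  endloop
 endfacet
 facet normal 0.988 0.143 -0.064
  outer loop
   vertex 5.1 4.1 1.8
   vertex 5.0 5.6 3.6
   vertex 5.7 0.4 2.8
  endloop
 endfacet
 facet normal 0.218 -0.222 -0.950
  outer loop
   vertex 5.1 4.1 1.8
   vertex 5.7 0.4 2.8
   vertex 2.6 5.5 0.9
  endloop
 endfacet
 facet normal 0.552 0.655 -0.515
  outer loop
   vertex 5.1 4.1 1.8
   vertex 2.6 5.5 0.9
   vertex 5.0 5.6 3.6
  endloop
 endfacet
 facet normal 0.990 0.136 -0.021
  outer loop
   vertex 5.1 5.1 5.1
   vertex 5.7 0.4 2.8
   vertex 5.0 5.6 3.6
  endloop
 endfacet
 facet normal 0.894 -0.100 0.437
  outer loop
   vertex 5.1 5.1 5.1
   vertex 4.5 0.6 5.3
   vertex 5.7 0.4 2.8
  endloop
 endfacet
 facet normal -0.283 0.080 0.956
  outer loop
   vertex 5.1 5.1 5.1
   vertex 0.2 3.3 3.8
   vertex 4.5 0.6 5.3
  endloop
 endfacet
 facet normal -0.400 0.859 0.320
  outer loop
   vertex 5.1 5.1 5.1
   vertex 2.6 5.5 0.9
   vertex 0.2 3.3 3.8
  endloop
 endfacet
 facet normal -0.390 0.866 0.314
  outer loop
   vertex 5.1 5.1 5.1
   vertex 5.0 5.6 3.6
   vertex 2.6 5.5 0.9
  endloop
 endfacet
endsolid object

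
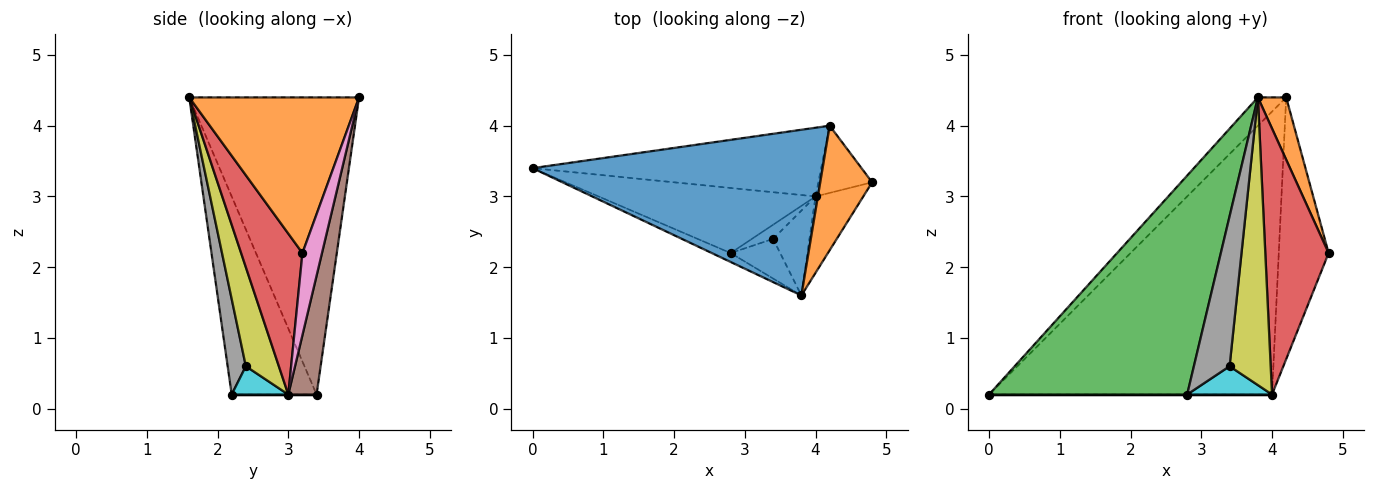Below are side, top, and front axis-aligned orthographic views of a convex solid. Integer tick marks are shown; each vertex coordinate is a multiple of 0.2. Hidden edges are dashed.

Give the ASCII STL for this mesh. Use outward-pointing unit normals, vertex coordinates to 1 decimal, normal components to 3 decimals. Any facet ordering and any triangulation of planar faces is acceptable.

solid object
 facet normal -0.711 0.118 0.694
  outer loop
   vertex 4.2 4.0 4.4
   vertex 0.0 3.4 0.2
   vertex 3.8 1.6 4.4
  endloop
 endfacet
 facet normal 0.937 -0.156 0.312
  outer loop
   vertex 4.2 4.0 4.4
   vertex 3.8 1.6 4.4
   vertex 4.8 3.2 2.2
  endloop
 endfacet
 facet normal -0.394 -0.918 -0.037
  outer loop
   vertex 2.8 2.2 0.2
   vertex 3.8 1.6 4.4
   vertex 0.0 3.4 0.2
  endloop
 endfacet
 facet normal 0.681 -0.704 -0.202
  outer loop
   vertex 4.0 3.0 0.2
   vertex 4.8 3.2 2.2
   vertex 3.8 1.6 4.4
  endloop
 endfacet
 facet normal 0.000 0.000 -1.000
  outer loop
   vertex 4.0 3.0 0.2
   vertex 2.8 2.2 0.2
   vertex 0.0 3.4 0.2
  endloop
 endfacet
 facet normal 0.097 0.967 -0.235
  outer loop
   vertex 4.0 3.0 0.2
   vertex 0.0 3.4 0.2
   vertex 4.2 4.0 4.4
  endloop
 endfacet
 facet normal 0.355 0.906 -0.233
  outer loop
   vertex 4.0 3.0 0.2
   vertex 4.2 4.0 4.4
   vertex 4.8 3.2 2.2
  endloop
 endfacet
 facet normal 0.442 -0.867 -0.229
  outer loop
   vertex 3.4 2.4 0.6
   vertex 3.8 1.6 4.4
   vertex 2.8 2.2 0.2
  endloop
 endfacet
 facet normal 0.610 -0.760 -0.224
  outer loop
   vertex 3.4 2.4 0.6
   vertex 4.0 3.0 0.2
   vertex 3.8 1.6 4.4
  endloop
 endfacet
 facet normal 0.512 -0.768 -0.384
  outer loop
   vertex 3.4 2.4 0.6
   vertex 2.8 2.2 0.2
   vertex 4.0 3.0 0.2
  endloop
 endfacet
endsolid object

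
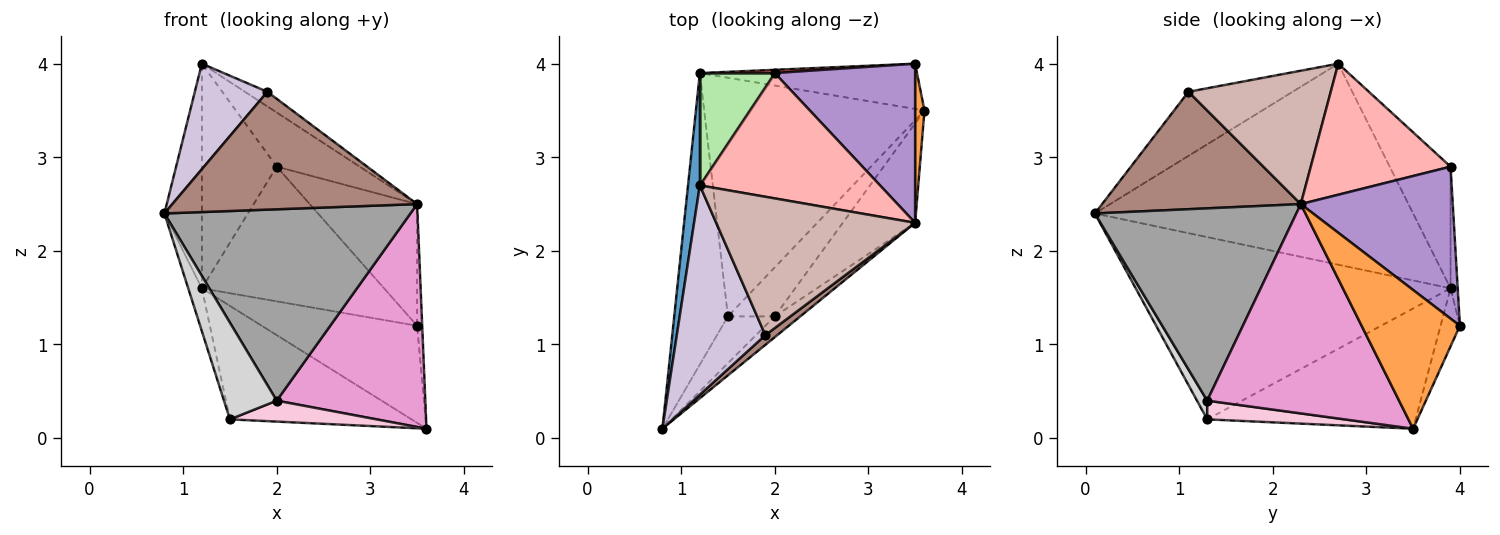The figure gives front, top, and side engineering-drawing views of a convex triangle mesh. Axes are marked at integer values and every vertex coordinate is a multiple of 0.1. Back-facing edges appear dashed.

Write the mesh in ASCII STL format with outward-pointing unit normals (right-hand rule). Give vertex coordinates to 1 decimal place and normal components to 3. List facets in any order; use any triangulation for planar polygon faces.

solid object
 facet normal -0.991 0.117 0.058
  outer loop
   vertex 1.2 3.9 1.6
   vertex 0.8 0.1 2.4
   vertex 1.2 2.7 4.0
  endloop
 endfacet
 facet normal -0.112 0.901 -0.420
  outer loop
   vertex 1.2 3.9 1.6
   vertex 3.5 4.0 1.2
   vertex 3.6 3.5 0.1
  endloop
 endfacet
 facet normal 0.996 0.051 0.067
  outer loop
   vertex 3.5 2.3 2.5
   vertex 3.6 3.5 0.1
   vertex 3.5 4.0 1.2
  endloop
 endfacet
 facet normal -0.958 0.041 -0.282
  outer loop
   vertex 1.5 1.3 0.2
   vertex 0.8 0.1 2.4
   vertex 1.2 3.9 1.6
  endloop
 endfacet
 facet normal -0.442 0.385 -0.810
  outer loop
   vertex 1.5 1.3 0.2
   vertex 1.2 3.9 1.6
   vertex 3.6 3.5 0.1
  endloop
 endfacet
 facet normal -0.588 0.724 0.362
  outer loop
   vertex 2.0 3.9 2.9
   vertex 1.2 3.9 1.6
   vertex 1.2 2.7 4.0
  endloop
 endfacet
 facet normal -0.039 0.999 0.024
  outer loop
   vertex 2.0 3.9 2.9
   vertex 3.5 4.0 1.2
   vertex 1.2 3.9 1.6
  endloop
 endfacet
 facet normal 0.555 0.330 0.764
  outer loop
   vertex 2.0 3.9 2.9
   vertex 1.2 2.7 4.0
   vertex 3.5 2.3 2.5
  endloop
 endfacet
 facet normal 0.652 0.461 0.602
  outer loop
   vertex 2.0 3.9 2.9
   vertex 3.5 2.3 2.5
   vertex 3.5 4.0 1.2
  endloop
 endfacet
 facet normal -0.543 -0.378 0.750
  outer loop
   vertex 1.9 1.1 3.7
   vertex 1.2 2.7 4.0
   vertex 0.8 0.1 2.4
  endloop
 endfacet
 facet normal 0.629 -0.775 0.064
  outer loop
   vertex 1.9 1.1 3.7
   vertex 0.8 0.1 2.4
   vertex 3.5 2.3 2.5
  endloop
 endfacet
 facet normal 0.555 0.088 0.827
  outer loop
   vertex 1.9 1.1 3.7
   vertex 3.5 2.3 2.5
   vertex 1.2 2.7 4.0
  endloop
 endfacet
 facet normal 0.763 -0.591 -0.264
  outer loop
   vertex 2.0 1.3 0.4
   vertex 3.6 3.5 0.1
   vertex 3.5 2.3 2.5
  endloop
 endfacet
 facet normal 0.345 -0.369 -0.863
  outer loop
   vertex 2.0 1.3 0.4
   vertex 1.5 1.3 0.2
   vertex 3.6 3.5 0.1
  endloop
 endfacet
 facet normal 0.631 -0.771 -0.084
  outer loop
   vertex 2.0 1.3 0.4
   vertex 3.5 2.3 2.5
   vertex 0.8 0.1 2.4
  endloop
 endfacet
 facet normal 0.172 -0.887 -0.429
  outer loop
   vertex 2.0 1.3 0.4
   vertex 0.8 0.1 2.4
   vertex 1.5 1.3 0.2
  endloop
 endfacet
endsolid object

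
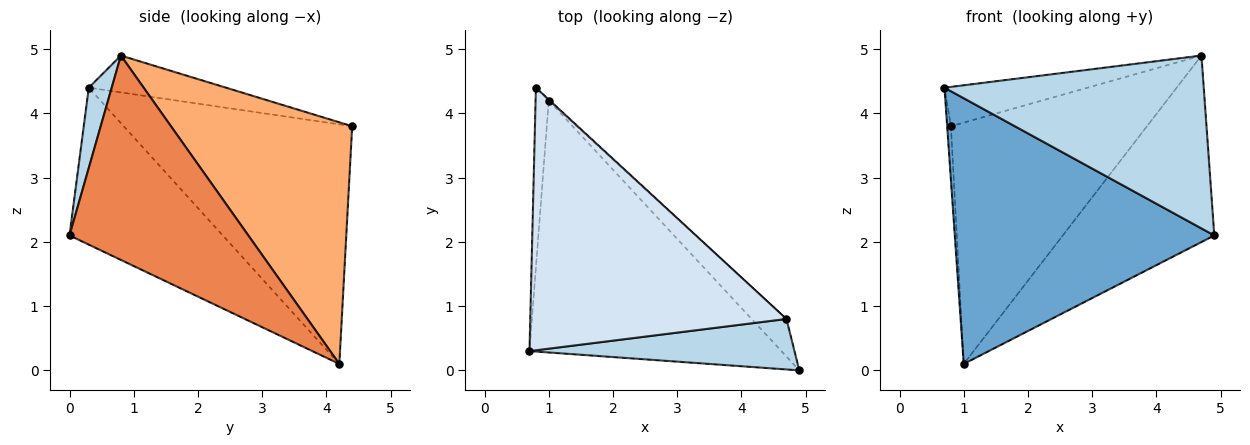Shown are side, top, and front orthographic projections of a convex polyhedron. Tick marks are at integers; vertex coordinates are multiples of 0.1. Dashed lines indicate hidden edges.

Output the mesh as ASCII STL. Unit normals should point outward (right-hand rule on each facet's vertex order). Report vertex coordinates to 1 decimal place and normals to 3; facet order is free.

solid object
 facet normal -0.394 -0.667 -0.632
  outer loop
   vertex 1.0 4.2 0.1
   vertex 4.9 0.0 2.1
   vertex 0.7 0.3 4.4
  endloop
 endfacet
 facet normal -0.998 0.016 -0.055
  outer loop
   vertex 1.0 4.2 0.1
   vertex 0.7 0.3 4.4
   vertex 0.8 4.4 3.8
  endloop
 endfacet
 facet normal 0.085 -0.956 0.279
  outer loop
   vertex 4.7 0.8 4.9
   vertex 0.7 0.3 4.4
   vertex 4.9 0.0 2.1
  endloop
 endfacet
 facet normal -0.141 0.147 0.979
  outer loop
   vertex 4.7 0.8 4.9
   vertex 0.8 4.4 3.8
   vertex 0.7 0.3 4.4
  endloop
 endfacet
 facet normal 0.757 0.641 -0.129
  outer loop
   vertex 4.7 0.8 4.9
   vertex 4.9 0.0 2.1
   vertex 1.0 4.2 0.1
  endloop
 endfacet
 facet normal 0.679 0.734 -0.003
  outer loop
   vertex 4.7 0.8 4.9
   vertex 1.0 4.2 0.1
   vertex 0.8 4.4 3.8
  endloop
 endfacet
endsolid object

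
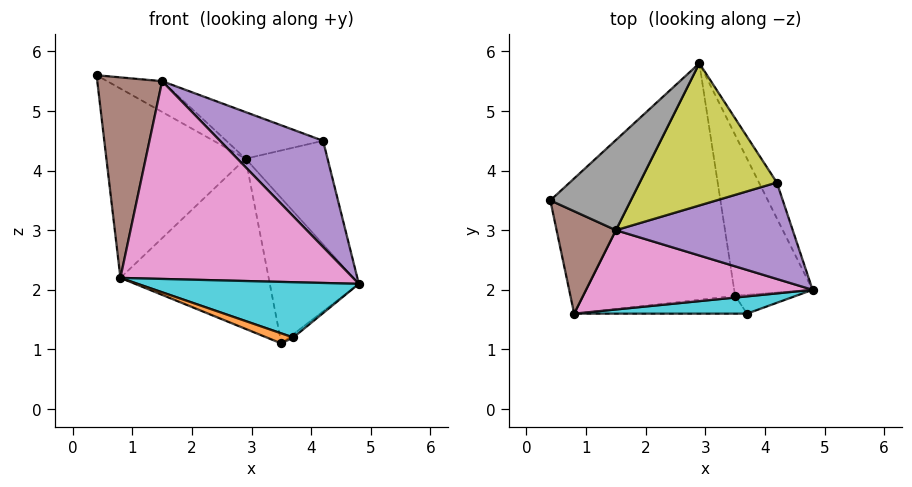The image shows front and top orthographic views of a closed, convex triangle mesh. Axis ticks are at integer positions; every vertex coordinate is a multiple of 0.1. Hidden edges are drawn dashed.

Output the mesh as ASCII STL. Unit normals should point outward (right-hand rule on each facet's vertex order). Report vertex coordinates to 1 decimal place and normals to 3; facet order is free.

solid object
 facet normal -0.732 0.555 -0.396
  outer loop
   vertex 0.8 1.6 2.2
   vertex 0.4 3.5 5.6
   vertex 2.9 5.8 4.2
  endloop
 endfacet
 facet normal 0.837 0.517 -0.179
  outer loop
   vertex 4.2 3.8 4.5
   vertex 4.8 2.0 2.1
   vertex 2.9 5.8 4.2
  endloop
 endfacet
 facet normal 0.461 0.595 -0.659
  outer loop
   vertex 3.5 1.9 1.1
   vertex 2.9 5.8 4.2
   vertex 4.8 2.0 2.1
  endloop
 endfacet
 facet normal -0.368 0.543 -0.755
  outer loop
   vertex 3.5 1.9 1.1
   vertex 0.8 1.6 2.2
   vertex 2.9 5.8 4.2
  endloop
 endfacet
 facet normal 0.424 -0.670 0.609
  outer loop
   vertex 1.5 3.0 5.5
   vertex 4.8 2.0 2.1
   vertex 4.2 3.8 4.5
  endloop
 endfacet
 facet normal -0.342 -0.837 0.428
  outer loop
   vertex 1.5 3.0 5.5
   vertex 0.4 3.5 5.6
   vertex 0.8 1.6 2.2
  endloop
 endfacet
 facet normal 0.102 -0.923 0.370
  outer loop
   vertex 1.5 3.0 5.5
   vertex 0.8 1.6 2.2
   vertex 4.8 2.0 2.1
  endloop
 endfacet
 facet normal 0.227 0.315 0.922
  outer loop
   vertex 1.5 3.0 5.5
   vertex 2.9 5.8 4.2
   vertex 0.4 3.5 5.6
  endloop
 endfacet
 facet normal 0.251 0.301 0.920
  outer loop
   vertex 1.5 3.0 5.5
   vertex 4.2 3.8 4.5
   vertex 2.9 5.8 4.2
  endloop
 endfacet
 facet normal 0.102 -0.949 0.297
  outer loop
   vertex 3.7 1.6 1.2
   vertex 4.8 2.0 2.1
   vertex 0.8 1.6 2.2
  endloop
 endfacet
 facet normal 0.598 0.135 -0.790
  outer loop
   vertex 3.7 1.6 1.2
   vertex 3.5 1.9 1.1
   vertex 4.8 2.0 2.1
  endloop
 endfacet
 facet normal -0.288 -0.470 -0.834
  outer loop
   vertex 3.7 1.6 1.2
   vertex 0.8 1.6 2.2
   vertex 3.5 1.9 1.1
  endloop
 endfacet
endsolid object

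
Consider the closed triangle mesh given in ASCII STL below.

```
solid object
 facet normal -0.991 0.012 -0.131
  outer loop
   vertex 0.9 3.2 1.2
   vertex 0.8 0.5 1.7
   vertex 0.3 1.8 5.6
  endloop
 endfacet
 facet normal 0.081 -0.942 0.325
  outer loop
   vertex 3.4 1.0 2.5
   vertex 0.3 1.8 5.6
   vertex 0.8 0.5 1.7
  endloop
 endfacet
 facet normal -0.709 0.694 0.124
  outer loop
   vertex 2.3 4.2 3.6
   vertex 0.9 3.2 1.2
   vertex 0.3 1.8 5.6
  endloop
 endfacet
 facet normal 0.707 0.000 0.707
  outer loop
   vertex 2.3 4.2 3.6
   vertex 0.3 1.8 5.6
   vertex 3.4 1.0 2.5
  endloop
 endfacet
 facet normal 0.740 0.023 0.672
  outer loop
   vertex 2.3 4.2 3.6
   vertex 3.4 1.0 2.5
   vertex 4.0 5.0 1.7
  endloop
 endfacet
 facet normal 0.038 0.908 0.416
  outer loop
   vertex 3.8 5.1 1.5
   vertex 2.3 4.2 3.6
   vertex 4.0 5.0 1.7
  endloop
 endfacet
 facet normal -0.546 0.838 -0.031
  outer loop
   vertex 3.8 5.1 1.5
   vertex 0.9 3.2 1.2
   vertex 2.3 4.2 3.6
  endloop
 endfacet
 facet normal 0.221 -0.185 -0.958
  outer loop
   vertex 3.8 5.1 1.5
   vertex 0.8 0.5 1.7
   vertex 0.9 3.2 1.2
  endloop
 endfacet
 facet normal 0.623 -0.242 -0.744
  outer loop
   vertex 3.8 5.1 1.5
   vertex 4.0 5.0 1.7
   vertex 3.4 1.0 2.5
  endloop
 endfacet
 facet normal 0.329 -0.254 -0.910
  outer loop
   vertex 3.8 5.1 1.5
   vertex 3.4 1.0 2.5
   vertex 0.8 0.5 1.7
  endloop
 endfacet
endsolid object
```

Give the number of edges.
15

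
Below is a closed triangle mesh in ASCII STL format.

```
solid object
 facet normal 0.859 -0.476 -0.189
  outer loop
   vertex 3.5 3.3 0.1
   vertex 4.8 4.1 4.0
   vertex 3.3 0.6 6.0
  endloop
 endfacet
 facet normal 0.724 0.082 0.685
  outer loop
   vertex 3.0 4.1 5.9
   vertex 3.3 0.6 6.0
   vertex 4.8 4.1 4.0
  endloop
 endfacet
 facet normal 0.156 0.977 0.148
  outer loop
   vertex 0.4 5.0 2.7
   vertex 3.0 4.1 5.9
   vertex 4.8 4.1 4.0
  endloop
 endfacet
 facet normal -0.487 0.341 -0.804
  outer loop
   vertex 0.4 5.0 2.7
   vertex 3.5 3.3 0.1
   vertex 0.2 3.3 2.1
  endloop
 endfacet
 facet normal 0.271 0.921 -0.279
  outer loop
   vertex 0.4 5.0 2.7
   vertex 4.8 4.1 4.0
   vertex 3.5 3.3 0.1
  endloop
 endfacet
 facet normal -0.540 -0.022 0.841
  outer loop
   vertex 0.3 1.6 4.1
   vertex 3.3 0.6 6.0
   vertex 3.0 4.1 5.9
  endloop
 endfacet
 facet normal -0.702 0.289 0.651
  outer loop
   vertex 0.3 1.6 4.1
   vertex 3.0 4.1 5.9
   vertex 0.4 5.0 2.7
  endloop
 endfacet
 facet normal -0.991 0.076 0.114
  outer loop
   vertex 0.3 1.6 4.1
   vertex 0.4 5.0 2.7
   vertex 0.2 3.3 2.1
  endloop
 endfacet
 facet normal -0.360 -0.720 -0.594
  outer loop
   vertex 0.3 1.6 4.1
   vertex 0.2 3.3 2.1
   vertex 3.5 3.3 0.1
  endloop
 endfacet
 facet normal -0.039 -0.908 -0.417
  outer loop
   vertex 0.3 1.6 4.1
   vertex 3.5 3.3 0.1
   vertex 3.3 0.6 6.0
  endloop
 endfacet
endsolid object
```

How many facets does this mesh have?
10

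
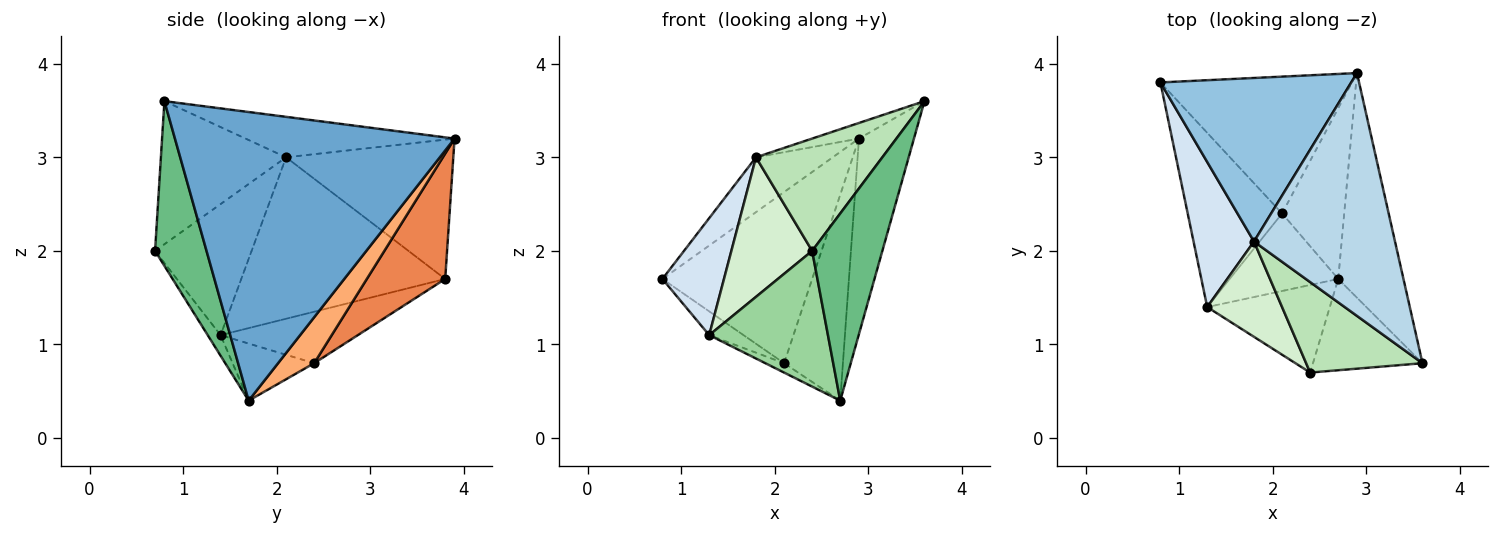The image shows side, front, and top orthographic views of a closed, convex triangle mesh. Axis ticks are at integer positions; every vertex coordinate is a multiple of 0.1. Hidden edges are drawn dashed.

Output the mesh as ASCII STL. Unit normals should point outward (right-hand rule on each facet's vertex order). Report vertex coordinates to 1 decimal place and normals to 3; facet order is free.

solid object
 facet normal 0.958 0.188 -0.216
  outer loop
   vertex 2.7 1.7 0.4
   vertex 2.9 3.9 3.2
   vertex 3.6 0.8 3.6
  endloop
 endfacet
 facet normal -0.569 0.261 0.780
  outer loop
   vertex 1.8 2.1 3.0
   vertex 2.9 3.9 3.2
   vertex 0.8 3.8 1.7
  endloop
 endfacet
 facet normal -0.275 0.062 0.959
  outer loop
   vertex 1.8 2.1 3.0
   vertex 3.6 0.8 3.6
   vertex 2.9 3.9 3.2
  endloop
 endfacet
 facet normal -0.901 -0.272 0.337
  outer loop
   vertex 1.8 2.1 3.0
   vertex 0.8 3.8 1.7
   vertex 1.3 1.4 1.1
  endloop
 endfacet
 facet normal 0.378 0.723 -0.578
  outer loop
   vertex 2.1 2.4 0.8
   vertex 0.8 3.8 1.7
   vertex 2.9 3.9 3.2
  endloop
 endfacet
 facet normal 0.427 0.696 -0.577
  outer loop
   vertex 2.1 2.4 0.8
   vertex 2.9 3.9 3.2
   vertex 2.7 1.7 0.4
  endloop
 endfacet
 facet normal -0.475 0.119 -0.872
  outer loop
   vertex 2.1 2.4 0.8
   vertex 1.3 1.4 1.1
   vertex 0.8 3.8 1.7
  endloop
 endfacet
 facet normal -0.463 0.106 -0.880
  outer loop
   vertex 2.1 2.4 0.8
   vertex 2.7 1.7 0.4
   vertex 1.3 1.4 1.1
  endloop
 endfacet
 facet normal 0.550 -0.750 -0.366
  outer loop
   vertex 2.4 0.7 2.0
   vertex 2.7 1.7 0.4
   vertex 3.6 0.8 3.6
  endloop
 endfacet
 facet normal -0.091 -0.837 -0.540
  outer loop
   vertex 2.4 0.7 2.0
   vertex 1.3 1.4 1.1
   vertex 2.7 1.7 0.4
  endloop
 endfacet
 facet normal -0.611 -0.617 0.497
  outer loop
   vertex 2.4 0.7 2.0
   vertex 3.6 0.8 3.6
   vertex 1.8 2.1 3.0
  endloop
 endfacet
 facet normal -0.702 -0.588 0.401
  outer loop
   vertex 2.4 0.7 2.0
   vertex 1.8 2.1 3.0
   vertex 1.3 1.4 1.1
  endloop
 endfacet
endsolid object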